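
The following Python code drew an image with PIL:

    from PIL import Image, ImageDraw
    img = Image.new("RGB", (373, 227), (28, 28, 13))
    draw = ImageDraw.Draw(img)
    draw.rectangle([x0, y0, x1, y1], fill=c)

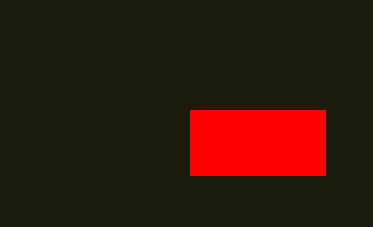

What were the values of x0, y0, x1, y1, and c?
x0 = 190, y0 = 110, x1 = 325, y1 = 175, c = 'red'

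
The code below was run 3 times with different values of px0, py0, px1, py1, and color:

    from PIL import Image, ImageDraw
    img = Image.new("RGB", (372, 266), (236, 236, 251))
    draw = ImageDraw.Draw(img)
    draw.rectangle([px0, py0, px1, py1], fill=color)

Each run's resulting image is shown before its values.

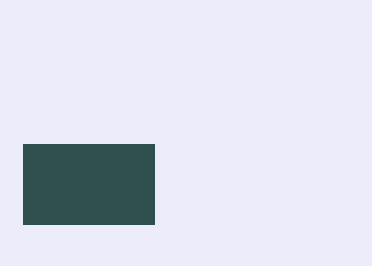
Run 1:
px0 = 23
py0 = 144
px1 = 154
py1 = 224
color = 'darkslategray'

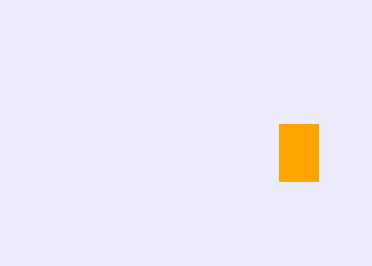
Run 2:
px0 = 279
py0 = 124
px1 = 318
py1 = 181
color = 'orange'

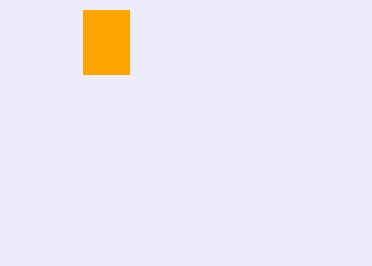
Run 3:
px0 = 83; py0 = 10; px1 = 129; py1 = 74; color = 'orange'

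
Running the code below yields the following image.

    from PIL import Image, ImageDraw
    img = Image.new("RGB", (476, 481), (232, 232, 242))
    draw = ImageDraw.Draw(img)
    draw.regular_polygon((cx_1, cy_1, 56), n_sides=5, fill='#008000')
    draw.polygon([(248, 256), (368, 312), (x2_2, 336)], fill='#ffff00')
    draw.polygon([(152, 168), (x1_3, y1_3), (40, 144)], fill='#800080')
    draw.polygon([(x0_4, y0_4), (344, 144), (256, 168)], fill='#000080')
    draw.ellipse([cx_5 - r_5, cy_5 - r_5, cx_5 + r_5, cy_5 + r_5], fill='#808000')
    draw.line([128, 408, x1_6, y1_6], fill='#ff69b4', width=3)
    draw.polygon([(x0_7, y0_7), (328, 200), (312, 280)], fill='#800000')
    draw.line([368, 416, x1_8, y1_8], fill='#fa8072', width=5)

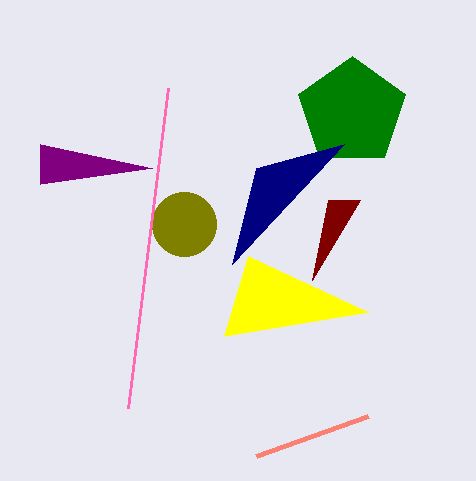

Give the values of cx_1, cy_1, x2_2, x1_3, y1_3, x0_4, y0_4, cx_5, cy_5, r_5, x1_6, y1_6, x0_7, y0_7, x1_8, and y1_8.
cx_1 = 352, cy_1 = 112, x2_2 = 224, x1_3 = 40, y1_3 = 184, x0_4 = 232, y0_4 = 264, cx_5 = 184, cy_5 = 224, r_5 = 32, x1_6 = 168, y1_6 = 88, x0_7 = 360, y0_7 = 200, x1_8 = 256, y1_8 = 456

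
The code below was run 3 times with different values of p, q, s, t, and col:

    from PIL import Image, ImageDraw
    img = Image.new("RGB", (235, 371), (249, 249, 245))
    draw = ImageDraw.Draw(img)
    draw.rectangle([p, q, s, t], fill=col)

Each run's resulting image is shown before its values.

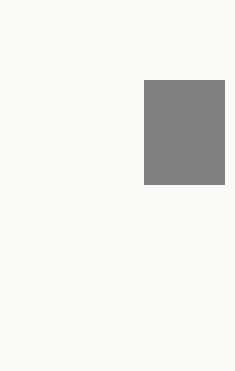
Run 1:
p = 144
q = 80
s = 224
t = 184
col = 'gray'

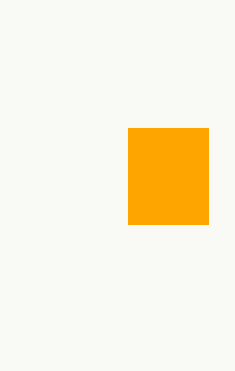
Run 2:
p = 128
q = 128
s = 208
t = 224
col = 'orange'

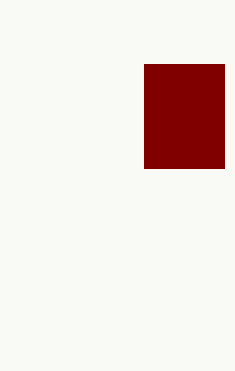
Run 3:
p = 144; q = 64; s = 224; t = 168; col = 'maroon'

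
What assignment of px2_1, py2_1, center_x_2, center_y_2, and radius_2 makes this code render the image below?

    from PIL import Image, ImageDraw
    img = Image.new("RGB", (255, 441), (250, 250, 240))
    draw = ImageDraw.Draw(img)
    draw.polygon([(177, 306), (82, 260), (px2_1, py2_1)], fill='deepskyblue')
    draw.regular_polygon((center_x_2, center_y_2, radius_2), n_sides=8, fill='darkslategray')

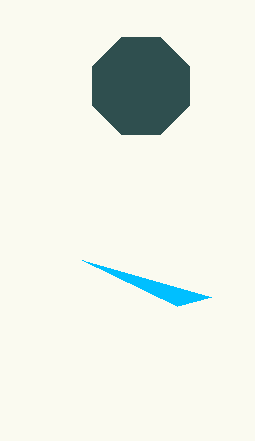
px2_1 = 211, py2_1 = 297, center_x_2 = 141, center_y_2 = 86, radius_2 = 52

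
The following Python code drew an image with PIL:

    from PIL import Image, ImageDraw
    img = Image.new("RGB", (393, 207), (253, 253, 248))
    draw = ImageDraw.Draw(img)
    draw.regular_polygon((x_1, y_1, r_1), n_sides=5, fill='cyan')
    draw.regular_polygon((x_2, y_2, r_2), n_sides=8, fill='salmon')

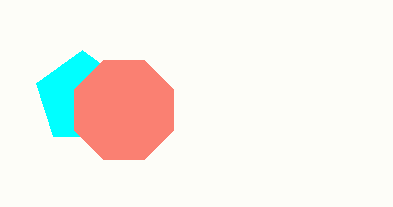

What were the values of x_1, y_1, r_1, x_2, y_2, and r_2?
x_1 = 82; y_1 = 98; r_1 = 48; x_2 = 124; y_2 = 110; r_2 = 54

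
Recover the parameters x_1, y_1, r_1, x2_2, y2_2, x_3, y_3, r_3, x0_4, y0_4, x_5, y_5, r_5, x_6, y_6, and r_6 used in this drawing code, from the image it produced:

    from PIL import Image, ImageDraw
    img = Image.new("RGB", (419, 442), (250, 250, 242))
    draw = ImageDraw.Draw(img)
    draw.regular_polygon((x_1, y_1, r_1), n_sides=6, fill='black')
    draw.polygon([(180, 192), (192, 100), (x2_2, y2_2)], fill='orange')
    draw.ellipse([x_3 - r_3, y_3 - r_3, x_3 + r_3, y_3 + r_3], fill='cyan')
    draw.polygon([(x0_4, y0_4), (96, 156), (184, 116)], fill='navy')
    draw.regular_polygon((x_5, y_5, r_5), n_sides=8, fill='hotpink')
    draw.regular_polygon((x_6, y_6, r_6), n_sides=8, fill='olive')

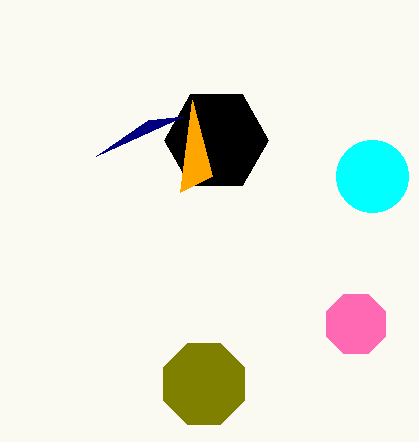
x_1 = 216, y_1 = 140, r_1 = 52, x2_2 = 212, y2_2 = 176, x_3 = 372, y_3 = 176, r_3 = 36, x0_4 = 148, y0_4 = 120, x_5 = 356, y_5 = 324, r_5 = 32, x_6 = 204, y_6 = 384, r_6 = 44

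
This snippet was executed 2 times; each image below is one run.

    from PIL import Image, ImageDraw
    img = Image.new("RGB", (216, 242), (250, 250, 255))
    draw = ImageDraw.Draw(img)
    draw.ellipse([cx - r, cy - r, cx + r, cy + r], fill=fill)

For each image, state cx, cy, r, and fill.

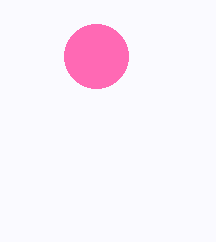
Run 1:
cx = 96, cy = 56, r = 32, fill = 'hotpink'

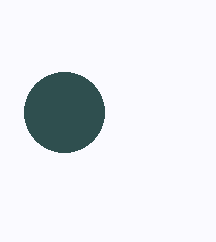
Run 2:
cx = 64
cy = 112
r = 40
fill = 'darkslategray'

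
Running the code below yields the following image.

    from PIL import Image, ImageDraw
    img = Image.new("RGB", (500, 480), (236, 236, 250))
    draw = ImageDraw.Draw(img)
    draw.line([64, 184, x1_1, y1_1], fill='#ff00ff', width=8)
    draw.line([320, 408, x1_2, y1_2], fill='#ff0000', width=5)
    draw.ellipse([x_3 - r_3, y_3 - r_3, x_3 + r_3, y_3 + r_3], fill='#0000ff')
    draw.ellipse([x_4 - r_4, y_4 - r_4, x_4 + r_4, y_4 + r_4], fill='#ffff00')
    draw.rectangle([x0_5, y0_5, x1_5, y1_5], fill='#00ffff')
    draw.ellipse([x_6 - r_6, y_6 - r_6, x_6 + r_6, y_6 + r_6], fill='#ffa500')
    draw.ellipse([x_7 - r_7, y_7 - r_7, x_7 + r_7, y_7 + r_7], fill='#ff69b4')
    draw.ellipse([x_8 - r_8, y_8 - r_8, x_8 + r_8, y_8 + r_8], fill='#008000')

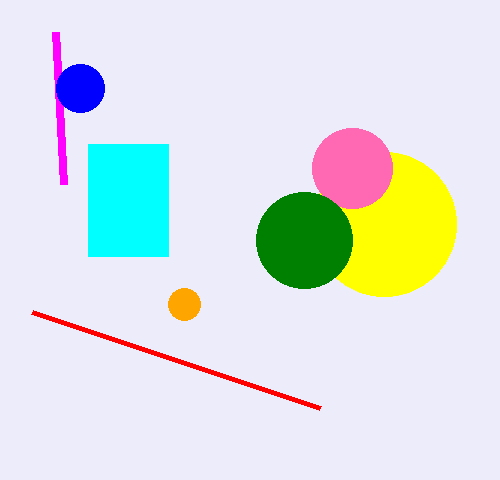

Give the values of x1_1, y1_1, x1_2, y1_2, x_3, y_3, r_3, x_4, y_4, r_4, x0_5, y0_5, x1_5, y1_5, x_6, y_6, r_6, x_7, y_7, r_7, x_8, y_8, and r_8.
x1_1 = 56; y1_1 = 32; x1_2 = 32; y1_2 = 312; x_3 = 80; y_3 = 88; r_3 = 24; x_4 = 384; y_4 = 224; r_4 = 72; x0_5 = 88; y0_5 = 144; x1_5 = 168; y1_5 = 256; x_6 = 184; y_6 = 304; r_6 = 16; x_7 = 352; y_7 = 168; r_7 = 40; x_8 = 304; y_8 = 240; r_8 = 48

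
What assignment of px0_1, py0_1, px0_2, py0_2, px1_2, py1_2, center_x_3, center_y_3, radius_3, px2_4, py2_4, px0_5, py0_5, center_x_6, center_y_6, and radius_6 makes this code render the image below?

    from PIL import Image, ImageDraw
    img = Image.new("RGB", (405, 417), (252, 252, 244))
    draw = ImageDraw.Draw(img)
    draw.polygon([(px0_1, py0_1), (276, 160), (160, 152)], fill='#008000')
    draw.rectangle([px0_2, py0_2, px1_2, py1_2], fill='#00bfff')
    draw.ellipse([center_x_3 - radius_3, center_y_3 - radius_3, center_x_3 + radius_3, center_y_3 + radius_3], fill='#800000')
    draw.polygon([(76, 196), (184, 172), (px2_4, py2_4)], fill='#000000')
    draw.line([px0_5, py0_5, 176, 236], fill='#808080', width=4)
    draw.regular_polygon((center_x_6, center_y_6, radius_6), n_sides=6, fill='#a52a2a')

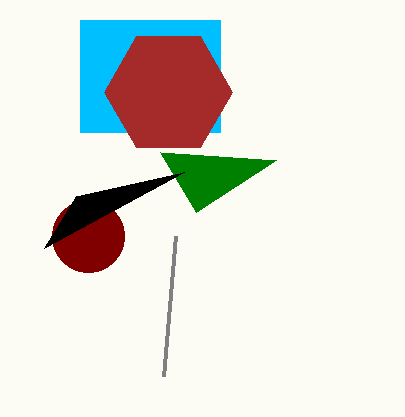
px0_1 = 196; py0_1 = 212; px0_2 = 80; py0_2 = 20; px1_2 = 220; py1_2 = 132; center_x_3 = 88; center_y_3 = 236; radius_3 = 36; px2_4 = 44; py2_4 = 248; px0_5 = 164; py0_5 = 376; center_x_6 = 168; center_y_6 = 92; radius_6 = 64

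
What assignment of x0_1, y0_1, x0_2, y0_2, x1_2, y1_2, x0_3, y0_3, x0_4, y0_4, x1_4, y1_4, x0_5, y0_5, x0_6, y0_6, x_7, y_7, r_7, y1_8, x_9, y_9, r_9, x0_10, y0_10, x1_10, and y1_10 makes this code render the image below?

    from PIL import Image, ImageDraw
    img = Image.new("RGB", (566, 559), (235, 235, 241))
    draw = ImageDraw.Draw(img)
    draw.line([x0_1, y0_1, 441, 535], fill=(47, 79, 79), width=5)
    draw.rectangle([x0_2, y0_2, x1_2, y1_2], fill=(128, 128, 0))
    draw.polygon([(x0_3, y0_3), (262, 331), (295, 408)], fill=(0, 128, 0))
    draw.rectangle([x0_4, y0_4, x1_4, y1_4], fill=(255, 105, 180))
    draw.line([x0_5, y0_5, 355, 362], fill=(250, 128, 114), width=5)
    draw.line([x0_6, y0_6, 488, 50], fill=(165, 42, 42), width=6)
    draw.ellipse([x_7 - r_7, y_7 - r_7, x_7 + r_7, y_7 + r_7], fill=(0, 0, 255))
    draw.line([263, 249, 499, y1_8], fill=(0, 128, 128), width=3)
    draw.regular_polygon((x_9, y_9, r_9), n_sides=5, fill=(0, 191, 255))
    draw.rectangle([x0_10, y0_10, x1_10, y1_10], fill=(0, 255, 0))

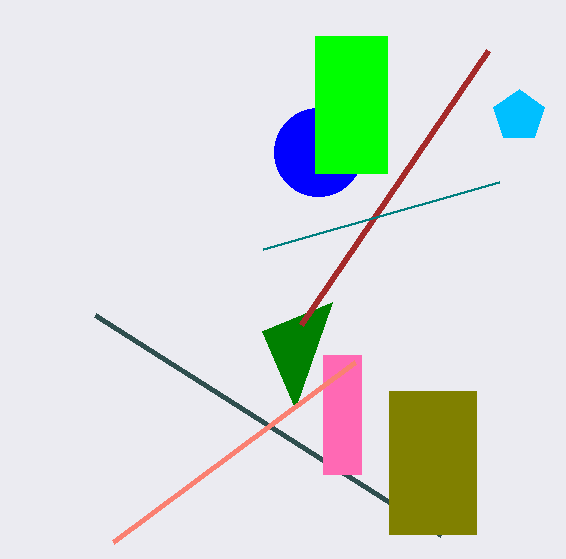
x0_1 = 95, y0_1 = 315, x0_2 = 389, y0_2 = 391, x1_2 = 476, y1_2 = 534, x0_3 = 332, y0_3 = 302, x0_4 = 323, y0_4 = 355, x1_4 = 361, y1_4 = 474, x0_5 = 113, y0_5 = 542, x0_6 = 301, y0_6 = 324, x_7 = 318, y_7 = 152, r_7 = 44, y1_8 = 182, x_9 = 519, y_9 = 116, r_9 = 27, x0_10 = 315, y0_10 = 36, x1_10 = 387, y1_10 = 173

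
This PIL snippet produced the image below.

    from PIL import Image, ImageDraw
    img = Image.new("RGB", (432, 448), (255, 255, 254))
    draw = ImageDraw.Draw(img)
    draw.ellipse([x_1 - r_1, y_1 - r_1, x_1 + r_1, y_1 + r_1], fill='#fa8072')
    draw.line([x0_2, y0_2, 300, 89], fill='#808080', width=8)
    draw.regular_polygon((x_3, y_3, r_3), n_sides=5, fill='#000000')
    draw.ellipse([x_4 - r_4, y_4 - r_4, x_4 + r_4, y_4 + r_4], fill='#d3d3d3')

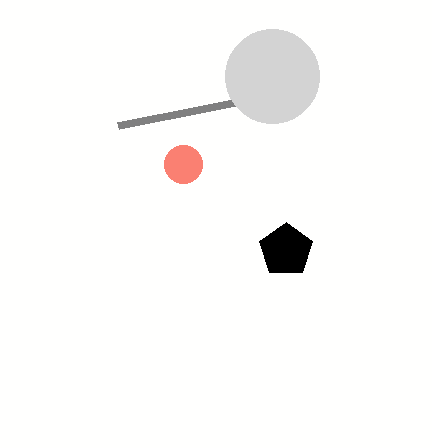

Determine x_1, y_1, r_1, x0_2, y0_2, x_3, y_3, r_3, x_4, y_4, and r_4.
x_1 = 183, y_1 = 164, r_1 = 19, x0_2 = 118, y0_2 = 125, x_3 = 286, y_3 = 250, r_3 = 28, x_4 = 272, y_4 = 76, r_4 = 47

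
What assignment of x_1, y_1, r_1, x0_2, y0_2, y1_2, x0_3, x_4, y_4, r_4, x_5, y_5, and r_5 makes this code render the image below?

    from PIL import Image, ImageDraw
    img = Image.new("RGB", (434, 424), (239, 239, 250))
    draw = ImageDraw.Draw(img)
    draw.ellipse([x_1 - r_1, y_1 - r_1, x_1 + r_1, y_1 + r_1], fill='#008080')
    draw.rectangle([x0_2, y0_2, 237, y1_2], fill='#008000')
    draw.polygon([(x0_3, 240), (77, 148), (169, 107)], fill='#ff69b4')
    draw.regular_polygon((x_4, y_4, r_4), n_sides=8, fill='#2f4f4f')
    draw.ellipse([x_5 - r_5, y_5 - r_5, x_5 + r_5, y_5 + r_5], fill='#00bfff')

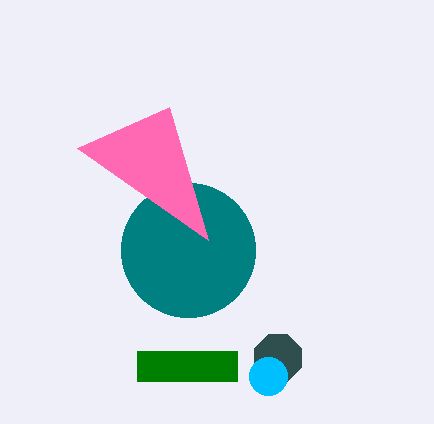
x_1 = 188; y_1 = 250; r_1 = 67; x0_2 = 137; y0_2 = 351; y1_2 = 381; x0_3 = 208; x_4 = 278; y_4 = 358; r_4 = 25; x_5 = 268; y_5 = 376; r_5 = 19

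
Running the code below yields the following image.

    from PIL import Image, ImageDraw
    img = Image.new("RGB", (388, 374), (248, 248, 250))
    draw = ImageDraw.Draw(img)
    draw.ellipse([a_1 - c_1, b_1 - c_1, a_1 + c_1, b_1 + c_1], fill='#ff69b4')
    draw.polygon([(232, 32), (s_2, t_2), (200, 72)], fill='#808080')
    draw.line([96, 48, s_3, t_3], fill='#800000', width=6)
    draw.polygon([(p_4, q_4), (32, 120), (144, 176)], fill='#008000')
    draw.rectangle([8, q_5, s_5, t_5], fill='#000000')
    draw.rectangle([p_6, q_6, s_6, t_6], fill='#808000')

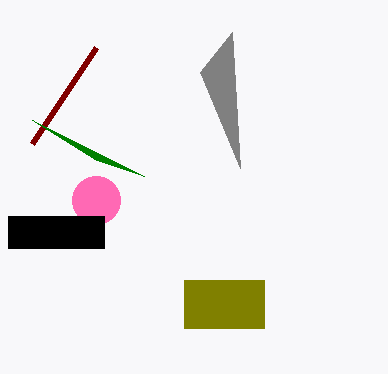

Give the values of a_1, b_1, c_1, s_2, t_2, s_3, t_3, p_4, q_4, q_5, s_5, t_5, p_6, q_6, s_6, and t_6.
a_1 = 96; b_1 = 200; c_1 = 24; s_2 = 240; t_2 = 168; s_3 = 32; t_3 = 144; p_4 = 96; q_4 = 160; q_5 = 216; s_5 = 104; t_5 = 248; p_6 = 184; q_6 = 280; s_6 = 264; t_6 = 328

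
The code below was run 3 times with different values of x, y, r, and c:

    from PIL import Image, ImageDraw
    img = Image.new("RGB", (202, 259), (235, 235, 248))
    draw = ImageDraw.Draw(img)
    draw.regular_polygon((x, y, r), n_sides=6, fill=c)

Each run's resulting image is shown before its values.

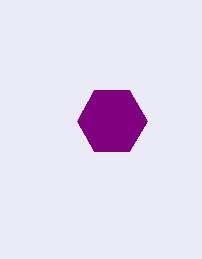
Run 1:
x = 112
y = 121
r = 35
c = 'purple'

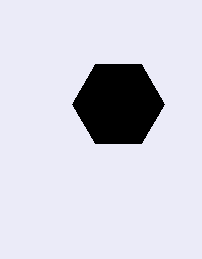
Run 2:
x = 118, y = 104, r = 46, c = 'black'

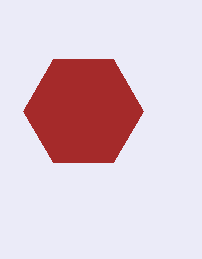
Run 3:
x = 83; y = 111; r = 60; c = 'brown'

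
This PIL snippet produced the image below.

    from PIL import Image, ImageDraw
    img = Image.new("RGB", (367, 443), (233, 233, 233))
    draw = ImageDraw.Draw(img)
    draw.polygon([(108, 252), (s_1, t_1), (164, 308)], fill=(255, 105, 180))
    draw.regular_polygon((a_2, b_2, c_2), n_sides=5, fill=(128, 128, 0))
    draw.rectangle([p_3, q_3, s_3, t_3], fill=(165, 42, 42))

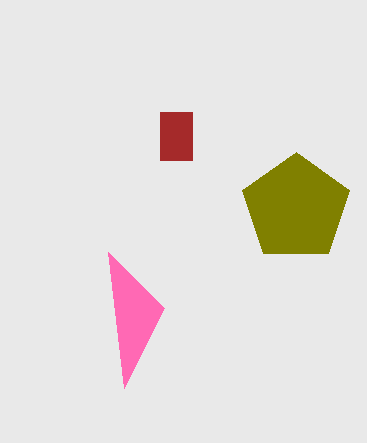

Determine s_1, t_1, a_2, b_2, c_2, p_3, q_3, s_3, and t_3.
s_1 = 124; t_1 = 388; a_2 = 296; b_2 = 208; c_2 = 56; p_3 = 160; q_3 = 112; s_3 = 192; t_3 = 160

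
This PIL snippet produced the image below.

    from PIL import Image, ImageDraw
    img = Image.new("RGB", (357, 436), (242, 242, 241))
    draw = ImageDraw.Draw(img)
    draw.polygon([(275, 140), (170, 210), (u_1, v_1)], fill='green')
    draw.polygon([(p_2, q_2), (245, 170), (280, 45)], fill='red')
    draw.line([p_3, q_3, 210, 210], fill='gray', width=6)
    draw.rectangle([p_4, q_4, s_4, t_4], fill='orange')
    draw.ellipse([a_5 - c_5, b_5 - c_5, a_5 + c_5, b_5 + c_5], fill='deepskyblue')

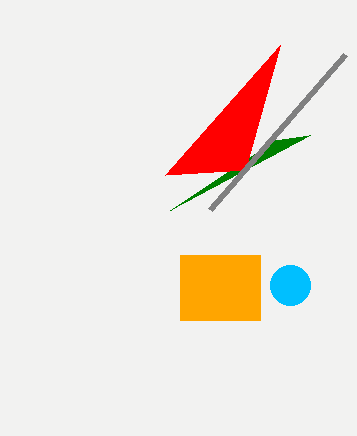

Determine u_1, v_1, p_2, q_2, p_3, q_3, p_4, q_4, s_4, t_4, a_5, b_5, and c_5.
u_1 = 310
v_1 = 135
p_2 = 165
q_2 = 175
p_3 = 345
q_3 = 55
p_4 = 180
q_4 = 255
s_4 = 260
t_4 = 320
a_5 = 290
b_5 = 285
c_5 = 20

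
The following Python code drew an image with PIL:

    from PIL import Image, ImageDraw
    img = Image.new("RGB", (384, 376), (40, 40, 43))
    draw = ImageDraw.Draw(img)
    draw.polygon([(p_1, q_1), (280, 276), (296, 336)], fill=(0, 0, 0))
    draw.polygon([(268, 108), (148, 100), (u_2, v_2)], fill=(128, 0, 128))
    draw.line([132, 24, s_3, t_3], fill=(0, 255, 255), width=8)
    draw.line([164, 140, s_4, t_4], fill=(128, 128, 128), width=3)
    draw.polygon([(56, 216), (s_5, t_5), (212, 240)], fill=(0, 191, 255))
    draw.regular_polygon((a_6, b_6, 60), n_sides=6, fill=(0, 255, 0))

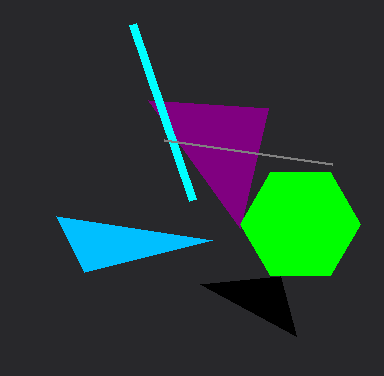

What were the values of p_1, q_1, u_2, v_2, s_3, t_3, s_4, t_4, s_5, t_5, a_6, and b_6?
p_1 = 200; q_1 = 284; u_2 = 240; v_2 = 228; s_3 = 192; t_3 = 200; s_4 = 332; t_4 = 164; s_5 = 84; t_5 = 272; a_6 = 300; b_6 = 224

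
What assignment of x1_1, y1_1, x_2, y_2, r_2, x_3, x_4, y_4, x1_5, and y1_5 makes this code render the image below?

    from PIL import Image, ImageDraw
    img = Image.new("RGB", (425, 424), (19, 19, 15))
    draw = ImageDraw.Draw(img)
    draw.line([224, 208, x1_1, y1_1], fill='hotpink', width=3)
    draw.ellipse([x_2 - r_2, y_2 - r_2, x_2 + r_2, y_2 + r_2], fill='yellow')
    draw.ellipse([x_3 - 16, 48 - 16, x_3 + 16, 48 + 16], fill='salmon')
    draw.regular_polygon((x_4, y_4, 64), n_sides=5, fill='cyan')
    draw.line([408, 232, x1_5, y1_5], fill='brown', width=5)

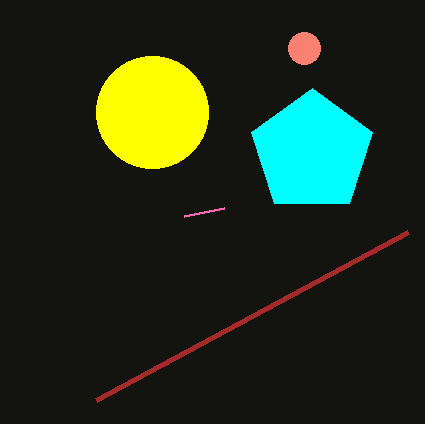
x1_1 = 184; y1_1 = 216; x_2 = 152; y_2 = 112; r_2 = 56; x_3 = 304; x_4 = 312; y_4 = 152; x1_5 = 96; y1_5 = 400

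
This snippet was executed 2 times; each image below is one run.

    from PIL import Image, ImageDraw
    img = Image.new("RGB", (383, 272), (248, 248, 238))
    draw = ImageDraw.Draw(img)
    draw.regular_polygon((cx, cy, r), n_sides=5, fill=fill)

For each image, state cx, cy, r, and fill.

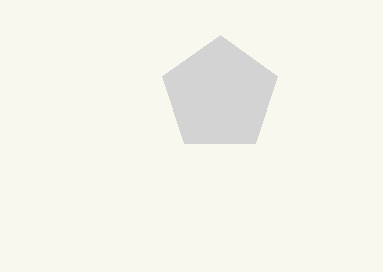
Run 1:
cx = 220, cy = 95, r = 60, fill = 'lightgray'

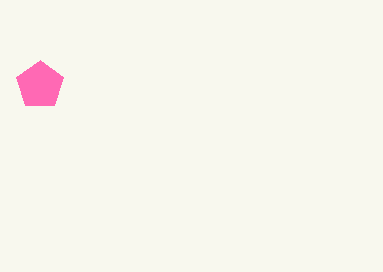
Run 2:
cx = 40
cy = 85
r = 25
fill = 'hotpink'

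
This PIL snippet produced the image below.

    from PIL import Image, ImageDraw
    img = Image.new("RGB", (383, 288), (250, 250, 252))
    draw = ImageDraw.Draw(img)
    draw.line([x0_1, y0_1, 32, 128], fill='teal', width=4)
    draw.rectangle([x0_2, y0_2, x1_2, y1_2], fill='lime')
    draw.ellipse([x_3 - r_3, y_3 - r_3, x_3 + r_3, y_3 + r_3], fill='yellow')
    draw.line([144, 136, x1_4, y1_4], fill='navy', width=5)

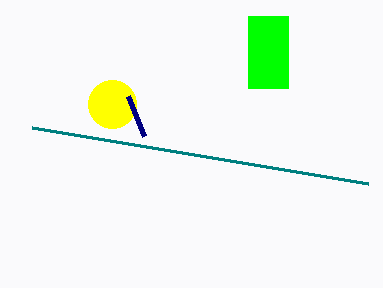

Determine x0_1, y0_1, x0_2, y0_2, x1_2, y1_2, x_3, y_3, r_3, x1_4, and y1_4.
x0_1 = 368; y0_1 = 184; x0_2 = 248; y0_2 = 16; x1_2 = 288; y1_2 = 88; x_3 = 112; y_3 = 104; r_3 = 24; x1_4 = 128; y1_4 = 96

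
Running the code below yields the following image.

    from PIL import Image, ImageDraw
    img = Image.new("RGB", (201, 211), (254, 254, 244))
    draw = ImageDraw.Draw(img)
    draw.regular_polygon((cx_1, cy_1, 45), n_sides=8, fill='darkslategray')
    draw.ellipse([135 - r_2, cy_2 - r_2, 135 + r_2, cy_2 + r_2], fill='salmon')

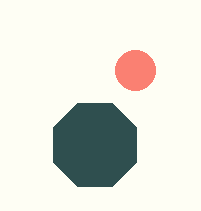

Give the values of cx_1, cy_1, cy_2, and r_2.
cx_1 = 95, cy_1 = 145, cy_2 = 70, r_2 = 20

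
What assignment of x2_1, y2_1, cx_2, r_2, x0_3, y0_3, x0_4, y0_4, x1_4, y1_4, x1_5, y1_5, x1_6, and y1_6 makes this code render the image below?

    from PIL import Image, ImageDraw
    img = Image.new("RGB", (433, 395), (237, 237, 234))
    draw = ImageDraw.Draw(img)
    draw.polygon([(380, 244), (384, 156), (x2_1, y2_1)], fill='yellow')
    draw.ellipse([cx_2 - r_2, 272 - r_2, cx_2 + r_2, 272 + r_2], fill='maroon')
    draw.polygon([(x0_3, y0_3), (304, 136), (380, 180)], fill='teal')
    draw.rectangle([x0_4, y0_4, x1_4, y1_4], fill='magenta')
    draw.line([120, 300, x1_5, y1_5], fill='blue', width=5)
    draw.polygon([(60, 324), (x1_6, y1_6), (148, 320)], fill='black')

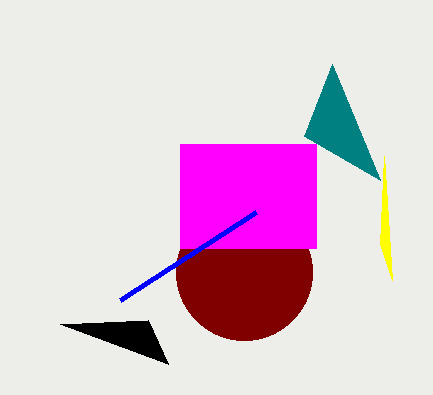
x2_1 = 392
y2_1 = 280
cx_2 = 244
r_2 = 68
x0_3 = 332
y0_3 = 64
x0_4 = 180
y0_4 = 144
x1_4 = 316
y1_4 = 248
x1_5 = 256
y1_5 = 212
x1_6 = 168
y1_6 = 364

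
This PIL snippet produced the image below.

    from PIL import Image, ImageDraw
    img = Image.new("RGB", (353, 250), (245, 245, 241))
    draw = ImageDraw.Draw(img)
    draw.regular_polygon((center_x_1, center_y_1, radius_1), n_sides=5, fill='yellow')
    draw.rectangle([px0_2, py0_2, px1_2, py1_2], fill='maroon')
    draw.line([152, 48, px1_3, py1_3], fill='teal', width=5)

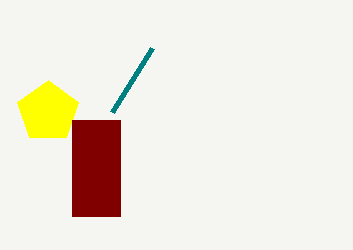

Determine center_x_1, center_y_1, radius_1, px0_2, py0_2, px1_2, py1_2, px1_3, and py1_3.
center_x_1 = 48, center_y_1 = 112, radius_1 = 32, px0_2 = 72, py0_2 = 120, px1_2 = 120, py1_2 = 216, px1_3 = 112, py1_3 = 112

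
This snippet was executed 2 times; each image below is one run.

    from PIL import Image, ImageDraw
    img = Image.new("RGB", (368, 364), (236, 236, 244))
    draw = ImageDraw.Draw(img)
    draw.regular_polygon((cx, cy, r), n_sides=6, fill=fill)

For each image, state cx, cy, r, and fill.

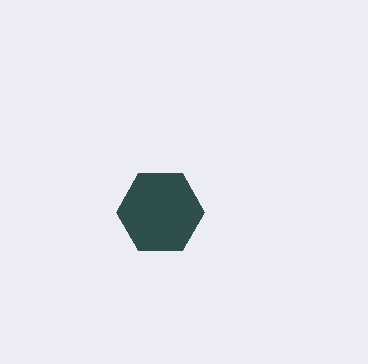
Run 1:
cx = 160, cy = 212, r = 44, fill = 'darkslategray'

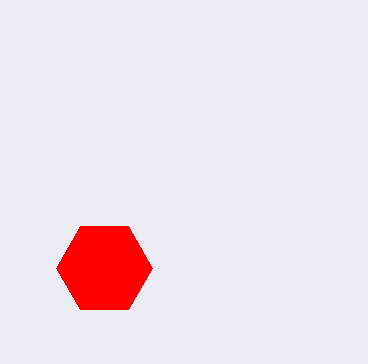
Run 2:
cx = 104, cy = 268, r = 48, fill = 'red'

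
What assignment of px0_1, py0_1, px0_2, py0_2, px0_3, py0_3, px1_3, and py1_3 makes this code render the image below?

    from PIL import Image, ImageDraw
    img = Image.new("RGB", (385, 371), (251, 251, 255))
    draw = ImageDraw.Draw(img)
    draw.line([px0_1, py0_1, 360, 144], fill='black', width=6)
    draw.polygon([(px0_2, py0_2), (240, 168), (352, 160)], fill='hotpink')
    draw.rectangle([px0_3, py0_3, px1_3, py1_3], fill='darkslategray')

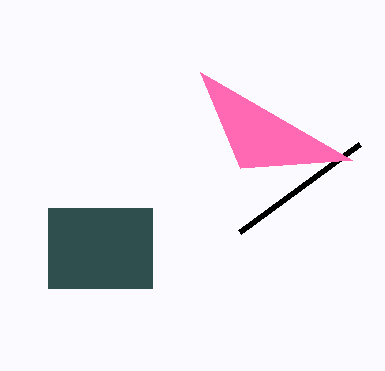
px0_1 = 240, py0_1 = 232, px0_2 = 200, py0_2 = 72, px0_3 = 48, py0_3 = 208, px1_3 = 152, py1_3 = 288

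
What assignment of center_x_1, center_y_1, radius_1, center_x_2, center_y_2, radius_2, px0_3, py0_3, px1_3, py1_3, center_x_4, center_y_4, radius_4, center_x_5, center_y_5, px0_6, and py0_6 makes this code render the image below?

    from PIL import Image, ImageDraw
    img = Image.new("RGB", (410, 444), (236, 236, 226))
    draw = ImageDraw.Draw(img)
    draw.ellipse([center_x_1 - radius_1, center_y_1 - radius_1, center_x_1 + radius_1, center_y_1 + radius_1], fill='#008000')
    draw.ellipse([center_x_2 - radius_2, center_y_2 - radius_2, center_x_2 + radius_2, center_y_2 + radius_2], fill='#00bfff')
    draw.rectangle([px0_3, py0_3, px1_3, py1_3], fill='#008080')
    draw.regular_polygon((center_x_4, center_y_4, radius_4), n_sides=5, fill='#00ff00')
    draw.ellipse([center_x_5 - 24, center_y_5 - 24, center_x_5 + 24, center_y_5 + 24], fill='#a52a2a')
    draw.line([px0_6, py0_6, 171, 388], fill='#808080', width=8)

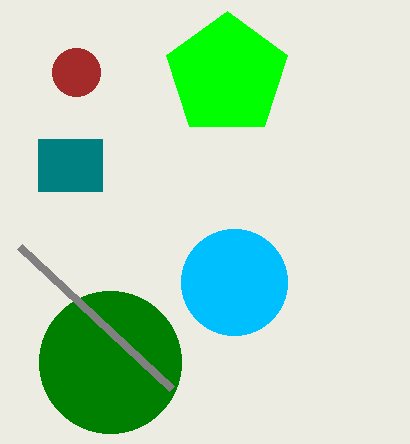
center_x_1 = 110; center_y_1 = 362; radius_1 = 71; center_x_2 = 234; center_y_2 = 282; radius_2 = 53; px0_3 = 38; py0_3 = 139; px1_3 = 102; py1_3 = 191; center_x_4 = 227; center_y_4 = 75; radius_4 = 64; center_x_5 = 76; center_y_5 = 72; px0_6 = 19; py0_6 = 246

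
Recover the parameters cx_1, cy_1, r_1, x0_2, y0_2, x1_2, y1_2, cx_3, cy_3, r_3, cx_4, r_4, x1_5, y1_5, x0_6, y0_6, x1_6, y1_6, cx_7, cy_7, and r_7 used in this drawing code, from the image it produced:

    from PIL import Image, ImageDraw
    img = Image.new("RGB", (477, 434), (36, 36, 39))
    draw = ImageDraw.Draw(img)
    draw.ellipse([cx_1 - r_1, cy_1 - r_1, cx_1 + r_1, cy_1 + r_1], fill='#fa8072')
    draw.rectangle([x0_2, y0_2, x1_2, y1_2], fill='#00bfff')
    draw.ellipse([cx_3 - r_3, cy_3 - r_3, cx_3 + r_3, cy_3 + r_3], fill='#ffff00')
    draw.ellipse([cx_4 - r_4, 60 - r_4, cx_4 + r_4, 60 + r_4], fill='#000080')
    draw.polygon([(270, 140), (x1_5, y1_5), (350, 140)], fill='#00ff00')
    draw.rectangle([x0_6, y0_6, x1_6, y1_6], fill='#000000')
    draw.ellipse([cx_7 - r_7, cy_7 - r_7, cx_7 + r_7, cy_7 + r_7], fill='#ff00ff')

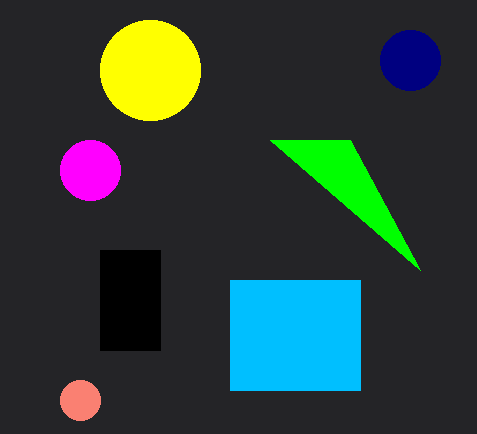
cx_1 = 80; cy_1 = 400; r_1 = 20; x0_2 = 230; y0_2 = 280; x1_2 = 360; y1_2 = 390; cx_3 = 150; cy_3 = 70; r_3 = 50; cx_4 = 410; r_4 = 30; x1_5 = 420; y1_5 = 270; x0_6 = 100; y0_6 = 250; x1_6 = 160; y1_6 = 350; cx_7 = 90; cy_7 = 170; r_7 = 30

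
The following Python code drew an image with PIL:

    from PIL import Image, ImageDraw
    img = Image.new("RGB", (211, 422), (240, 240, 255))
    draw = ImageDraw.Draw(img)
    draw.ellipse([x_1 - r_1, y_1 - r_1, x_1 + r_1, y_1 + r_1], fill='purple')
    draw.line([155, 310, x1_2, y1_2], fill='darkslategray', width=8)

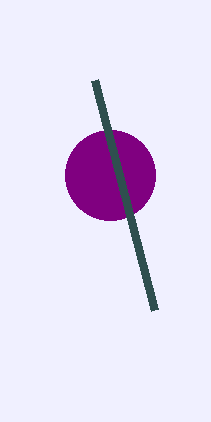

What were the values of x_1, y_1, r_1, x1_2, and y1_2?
x_1 = 110, y_1 = 175, r_1 = 45, x1_2 = 95, y1_2 = 80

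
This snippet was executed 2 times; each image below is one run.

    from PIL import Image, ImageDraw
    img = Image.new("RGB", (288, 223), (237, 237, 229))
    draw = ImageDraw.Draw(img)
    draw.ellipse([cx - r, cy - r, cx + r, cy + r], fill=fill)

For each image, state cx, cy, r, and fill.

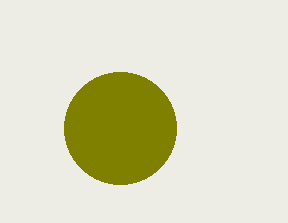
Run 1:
cx = 120; cy = 128; r = 56; fill = 'olive'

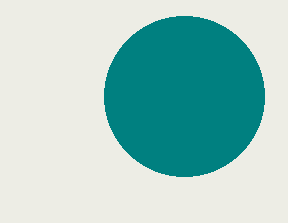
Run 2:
cx = 184; cy = 96; r = 80; fill = 'teal'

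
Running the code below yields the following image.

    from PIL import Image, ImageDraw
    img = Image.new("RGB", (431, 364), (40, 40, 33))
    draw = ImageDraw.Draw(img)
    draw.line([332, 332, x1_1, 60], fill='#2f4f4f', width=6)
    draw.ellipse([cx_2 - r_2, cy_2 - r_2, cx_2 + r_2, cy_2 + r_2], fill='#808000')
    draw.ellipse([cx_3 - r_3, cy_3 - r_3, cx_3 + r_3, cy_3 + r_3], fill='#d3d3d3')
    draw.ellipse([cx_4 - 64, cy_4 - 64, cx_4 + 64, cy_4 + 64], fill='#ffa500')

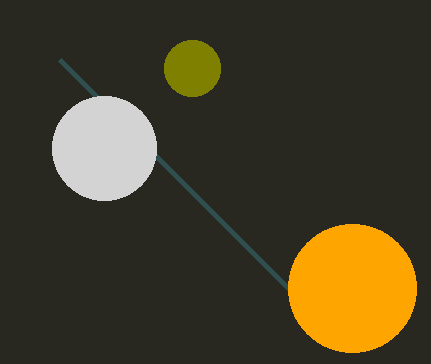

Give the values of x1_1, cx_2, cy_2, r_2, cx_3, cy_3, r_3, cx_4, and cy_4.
x1_1 = 60, cx_2 = 192, cy_2 = 68, r_2 = 28, cx_3 = 104, cy_3 = 148, r_3 = 52, cx_4 = 352, cy_4 = 288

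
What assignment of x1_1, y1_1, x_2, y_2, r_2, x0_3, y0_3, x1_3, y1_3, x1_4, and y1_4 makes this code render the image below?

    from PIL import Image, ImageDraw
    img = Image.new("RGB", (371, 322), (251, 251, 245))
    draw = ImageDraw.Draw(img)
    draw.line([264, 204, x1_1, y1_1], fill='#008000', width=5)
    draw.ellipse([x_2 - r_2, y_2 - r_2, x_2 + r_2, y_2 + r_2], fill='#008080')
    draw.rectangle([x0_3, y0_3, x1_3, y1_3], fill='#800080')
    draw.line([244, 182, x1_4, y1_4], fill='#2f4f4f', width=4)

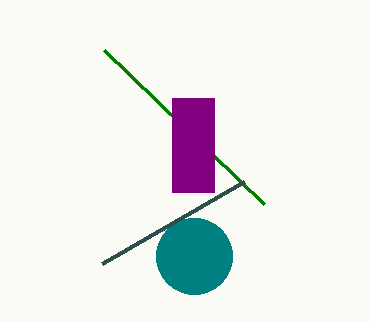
x1_1 = 104
y1_1 = 50
x_2 = 194
y_2 = 256
r_2 = 38
x0_3 = 172
y0_3 = 98
x1_3 = 214
y1_3 = 192
x1_4 = 102
y1_4 = 264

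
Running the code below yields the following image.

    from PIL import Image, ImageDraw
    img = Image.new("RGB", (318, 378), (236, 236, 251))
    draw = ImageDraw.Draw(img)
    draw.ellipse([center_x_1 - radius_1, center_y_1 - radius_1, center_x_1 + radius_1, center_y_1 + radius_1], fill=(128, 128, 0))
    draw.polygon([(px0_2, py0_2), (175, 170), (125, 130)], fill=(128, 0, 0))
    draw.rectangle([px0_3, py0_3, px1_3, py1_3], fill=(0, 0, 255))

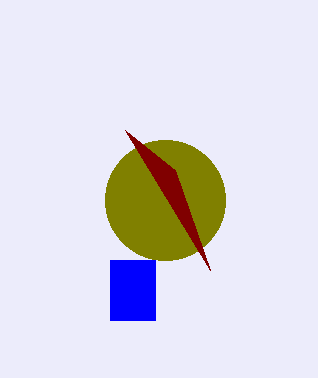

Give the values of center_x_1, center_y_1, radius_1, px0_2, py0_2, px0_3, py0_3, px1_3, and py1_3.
center_x_1 = 165
center_y_1 = 200
radius_1 = 60
px0_2 = 210
py0_2 = 270
px0_3 = 110
py0_3 = 260
px1_3 = 155
py1_3 = 320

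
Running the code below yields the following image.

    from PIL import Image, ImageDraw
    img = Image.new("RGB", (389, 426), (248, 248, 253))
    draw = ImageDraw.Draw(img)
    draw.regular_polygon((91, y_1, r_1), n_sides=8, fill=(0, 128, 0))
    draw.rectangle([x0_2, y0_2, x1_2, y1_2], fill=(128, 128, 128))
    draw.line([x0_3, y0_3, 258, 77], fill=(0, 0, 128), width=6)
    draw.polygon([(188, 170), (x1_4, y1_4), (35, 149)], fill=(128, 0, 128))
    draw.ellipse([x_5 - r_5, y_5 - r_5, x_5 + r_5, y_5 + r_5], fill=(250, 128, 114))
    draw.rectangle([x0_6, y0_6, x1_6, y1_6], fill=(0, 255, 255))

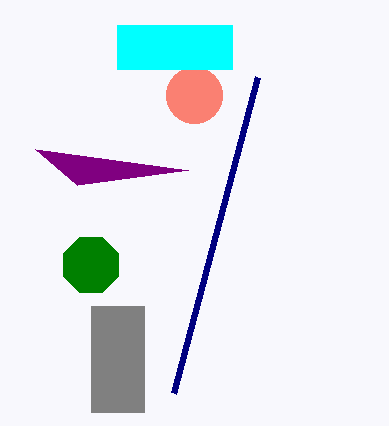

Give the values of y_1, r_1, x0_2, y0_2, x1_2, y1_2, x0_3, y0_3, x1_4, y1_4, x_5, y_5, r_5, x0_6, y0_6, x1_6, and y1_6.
y_1 = 265; r_1 = 30; x0_2 = 91; y0_2 = 306; x1_2 = 144; y1_2 = 412; x0_3 = 174; y0_3 = 393; x1_4 = 77; y1_4 = 185; x_5 = 194; y_5 = 95; r_5 = 28; x0_6 = 117; y0_6 = 25; x1_6 = 232; y1_6 = 69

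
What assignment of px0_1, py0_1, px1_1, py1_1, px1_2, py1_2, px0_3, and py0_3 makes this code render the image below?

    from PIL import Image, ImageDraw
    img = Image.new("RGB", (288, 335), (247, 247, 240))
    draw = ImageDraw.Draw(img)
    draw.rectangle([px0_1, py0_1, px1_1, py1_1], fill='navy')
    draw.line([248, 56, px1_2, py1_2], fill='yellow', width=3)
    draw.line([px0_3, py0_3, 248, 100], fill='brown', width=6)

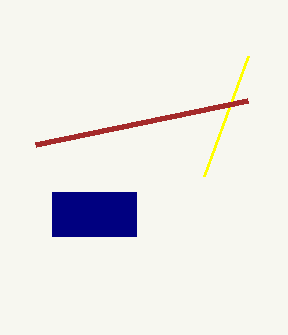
px0_1 = 52; py0_1 = 192; px1_1 = 136; py1_1 = 236; px1_2 = 204; py1_2 = 176; px0_3 = 36; py0_3 = 144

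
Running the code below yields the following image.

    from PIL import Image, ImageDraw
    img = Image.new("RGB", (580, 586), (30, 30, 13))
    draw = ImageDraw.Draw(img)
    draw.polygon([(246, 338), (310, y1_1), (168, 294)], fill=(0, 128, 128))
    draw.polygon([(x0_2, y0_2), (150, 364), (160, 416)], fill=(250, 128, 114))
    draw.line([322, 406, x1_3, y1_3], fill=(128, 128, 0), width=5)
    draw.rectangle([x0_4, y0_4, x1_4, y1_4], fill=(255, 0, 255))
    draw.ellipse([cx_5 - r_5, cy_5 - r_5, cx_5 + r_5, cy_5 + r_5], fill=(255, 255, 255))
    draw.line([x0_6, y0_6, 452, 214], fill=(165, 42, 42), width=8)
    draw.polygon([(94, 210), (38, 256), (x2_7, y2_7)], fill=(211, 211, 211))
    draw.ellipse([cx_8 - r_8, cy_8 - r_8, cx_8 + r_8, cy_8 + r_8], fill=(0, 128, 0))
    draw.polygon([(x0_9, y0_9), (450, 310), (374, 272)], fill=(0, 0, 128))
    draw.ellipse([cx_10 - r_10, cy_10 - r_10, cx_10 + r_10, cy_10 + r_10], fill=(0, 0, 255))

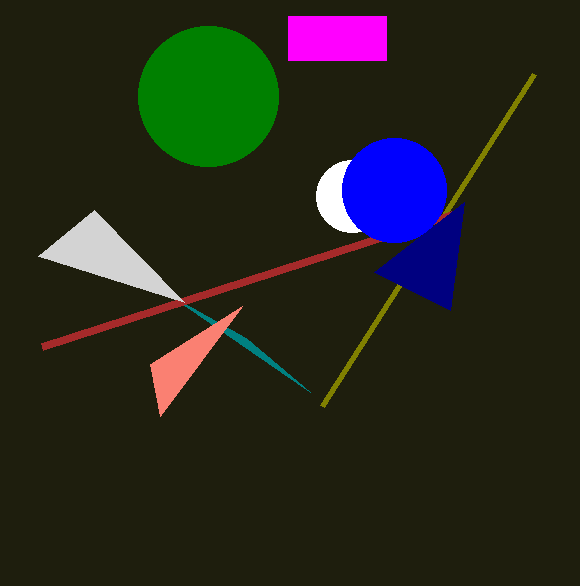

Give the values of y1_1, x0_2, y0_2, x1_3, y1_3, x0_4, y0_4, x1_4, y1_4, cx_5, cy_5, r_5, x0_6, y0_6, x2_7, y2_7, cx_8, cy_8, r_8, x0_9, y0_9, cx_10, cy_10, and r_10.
y1_1 = 392; x0_2 = 242; y0_2 = 306; x1_3 = 534; y1_3 = 74; x0_4 = 288; y0_4 = 16; x1_4 = 386; y1_4 = 60; cx_5 = 352; cy_5 = 196; r_5 = 36; x0_6 = 42; y0_6 = 346; x2_7 = 184; y2_7 = 302; cx_8 = 208; cy_8 = 96; r_8 = 70; x0_9 = 464; y0_9 = 202; cx_10 = 394; cy_10 = 190; r_10 = 52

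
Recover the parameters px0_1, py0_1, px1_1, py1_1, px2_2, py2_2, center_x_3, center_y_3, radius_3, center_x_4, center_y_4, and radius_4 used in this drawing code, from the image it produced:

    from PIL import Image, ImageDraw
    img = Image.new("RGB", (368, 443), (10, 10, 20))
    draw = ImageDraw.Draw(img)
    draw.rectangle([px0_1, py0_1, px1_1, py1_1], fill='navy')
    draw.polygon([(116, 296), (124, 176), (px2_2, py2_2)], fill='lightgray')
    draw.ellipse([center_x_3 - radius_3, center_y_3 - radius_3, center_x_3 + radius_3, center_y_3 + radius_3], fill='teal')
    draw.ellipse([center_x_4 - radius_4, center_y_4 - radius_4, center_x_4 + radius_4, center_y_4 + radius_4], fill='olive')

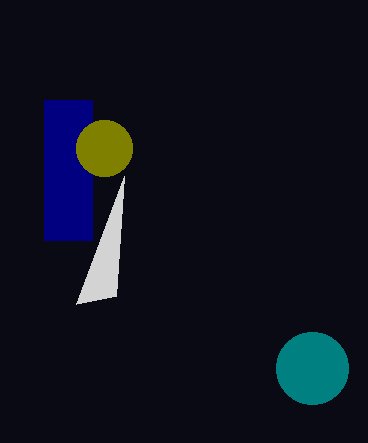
px0_1 = 44, py0_1 = 100, px1_1 = 92, py1_1 = 240, px2_2 = 76, py2_2 = 304, center_x_3 = 312, center_y_3 = 368, radius_3 = 36, center_x_4 = 104, center_y_4 = 148, radius_4 = 28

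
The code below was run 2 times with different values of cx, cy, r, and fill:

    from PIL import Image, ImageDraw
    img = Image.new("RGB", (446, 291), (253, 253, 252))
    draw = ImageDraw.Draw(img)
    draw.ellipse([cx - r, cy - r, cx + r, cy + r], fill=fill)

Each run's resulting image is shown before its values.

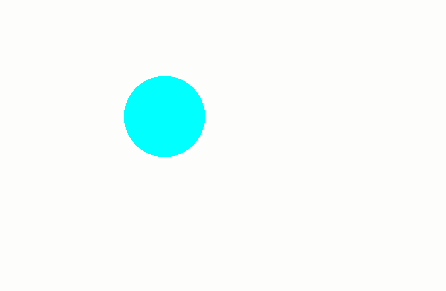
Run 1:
cx = 164, cy = 116, r = 40, fill = 'cyan'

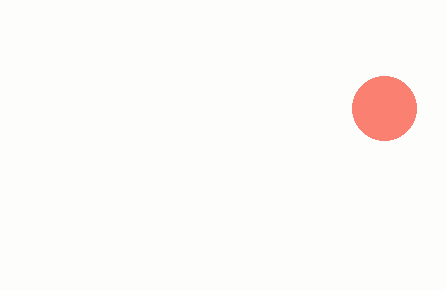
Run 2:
cx = 384, cy = 108, r = 32, fill = 'salmon'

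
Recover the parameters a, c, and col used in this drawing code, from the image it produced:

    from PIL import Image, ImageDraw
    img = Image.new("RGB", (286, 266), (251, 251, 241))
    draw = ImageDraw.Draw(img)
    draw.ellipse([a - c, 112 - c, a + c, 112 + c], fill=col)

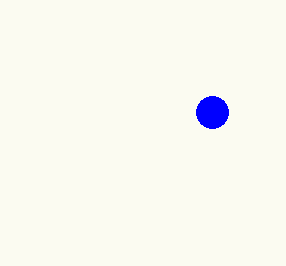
a = 212, c = 16, col = 'blue'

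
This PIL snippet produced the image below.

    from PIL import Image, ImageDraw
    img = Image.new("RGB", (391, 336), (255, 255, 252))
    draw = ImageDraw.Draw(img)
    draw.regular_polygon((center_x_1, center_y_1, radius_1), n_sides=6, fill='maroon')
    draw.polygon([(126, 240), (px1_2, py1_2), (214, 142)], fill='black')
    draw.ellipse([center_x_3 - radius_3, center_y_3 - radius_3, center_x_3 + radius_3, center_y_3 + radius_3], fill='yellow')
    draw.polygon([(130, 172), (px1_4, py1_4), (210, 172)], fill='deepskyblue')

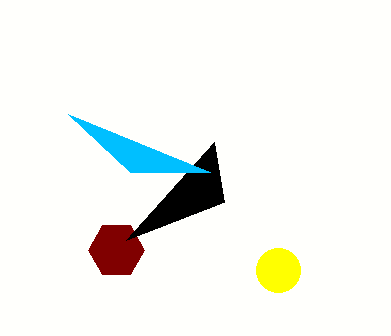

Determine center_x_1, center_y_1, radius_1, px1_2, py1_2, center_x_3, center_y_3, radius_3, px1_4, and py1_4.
center_x_1 = 116
center_y_1 = 250
radius_1 = 28
px1_2 = 224
py1_2 = 202
center_x_3 = 278
center_y_3 = 270
radius_3 = 22
px1_4 = 68
py1_4 = 114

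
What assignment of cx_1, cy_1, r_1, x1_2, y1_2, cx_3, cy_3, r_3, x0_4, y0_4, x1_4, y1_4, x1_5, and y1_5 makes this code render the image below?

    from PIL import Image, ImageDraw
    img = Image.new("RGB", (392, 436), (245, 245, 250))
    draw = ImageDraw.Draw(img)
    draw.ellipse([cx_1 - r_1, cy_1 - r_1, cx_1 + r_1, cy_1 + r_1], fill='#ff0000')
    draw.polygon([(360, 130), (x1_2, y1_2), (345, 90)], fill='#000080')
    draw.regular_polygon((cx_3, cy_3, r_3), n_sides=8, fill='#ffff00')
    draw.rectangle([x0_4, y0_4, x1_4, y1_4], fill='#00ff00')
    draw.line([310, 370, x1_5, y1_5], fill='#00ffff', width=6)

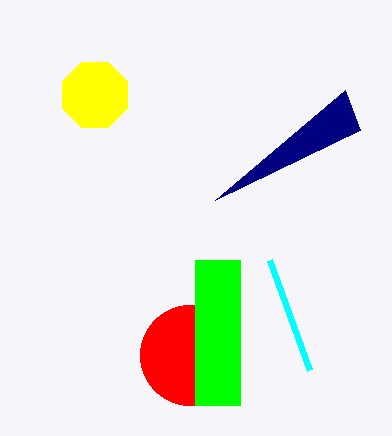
cx_1 = 190; cy_1 = 355; r_1 = 50; x1_2 = 215; y1_2 = 200; cx_3 = 95; cy_3 = 95; r_3 = 35; x0_4 = 195; y0_4 = 260; x1_4 = 240; y1_4 = 405; x1_5 = 270; y1_5 = 260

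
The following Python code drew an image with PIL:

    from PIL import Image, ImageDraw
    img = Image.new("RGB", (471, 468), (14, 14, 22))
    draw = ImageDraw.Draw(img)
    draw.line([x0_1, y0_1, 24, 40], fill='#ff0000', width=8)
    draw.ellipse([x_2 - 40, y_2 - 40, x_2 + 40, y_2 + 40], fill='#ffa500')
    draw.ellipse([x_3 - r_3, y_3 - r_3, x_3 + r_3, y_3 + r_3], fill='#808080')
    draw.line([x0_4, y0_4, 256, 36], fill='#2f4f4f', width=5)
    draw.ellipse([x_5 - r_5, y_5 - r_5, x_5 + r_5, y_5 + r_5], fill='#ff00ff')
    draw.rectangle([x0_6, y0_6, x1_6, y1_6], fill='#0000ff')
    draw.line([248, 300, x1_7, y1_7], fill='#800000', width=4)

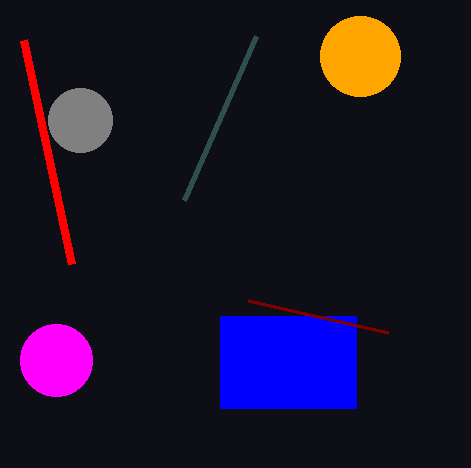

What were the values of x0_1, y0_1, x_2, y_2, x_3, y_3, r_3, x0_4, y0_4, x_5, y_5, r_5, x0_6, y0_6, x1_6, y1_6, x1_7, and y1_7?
x0_1 = 72
y0_1 = 264
x_2 = 360
y_2 = 56
x_3 = 80
y_3 = 120
r_3 = 32
x0_4 = 184
y0_4 = 200
x_5 = 56
y_5 = 360
r_5 = 36
x0_6 = 220
y0_6 = 316
x1_6 = 356
y1_6 = 408
x1_7 = 388
y1_7 = 332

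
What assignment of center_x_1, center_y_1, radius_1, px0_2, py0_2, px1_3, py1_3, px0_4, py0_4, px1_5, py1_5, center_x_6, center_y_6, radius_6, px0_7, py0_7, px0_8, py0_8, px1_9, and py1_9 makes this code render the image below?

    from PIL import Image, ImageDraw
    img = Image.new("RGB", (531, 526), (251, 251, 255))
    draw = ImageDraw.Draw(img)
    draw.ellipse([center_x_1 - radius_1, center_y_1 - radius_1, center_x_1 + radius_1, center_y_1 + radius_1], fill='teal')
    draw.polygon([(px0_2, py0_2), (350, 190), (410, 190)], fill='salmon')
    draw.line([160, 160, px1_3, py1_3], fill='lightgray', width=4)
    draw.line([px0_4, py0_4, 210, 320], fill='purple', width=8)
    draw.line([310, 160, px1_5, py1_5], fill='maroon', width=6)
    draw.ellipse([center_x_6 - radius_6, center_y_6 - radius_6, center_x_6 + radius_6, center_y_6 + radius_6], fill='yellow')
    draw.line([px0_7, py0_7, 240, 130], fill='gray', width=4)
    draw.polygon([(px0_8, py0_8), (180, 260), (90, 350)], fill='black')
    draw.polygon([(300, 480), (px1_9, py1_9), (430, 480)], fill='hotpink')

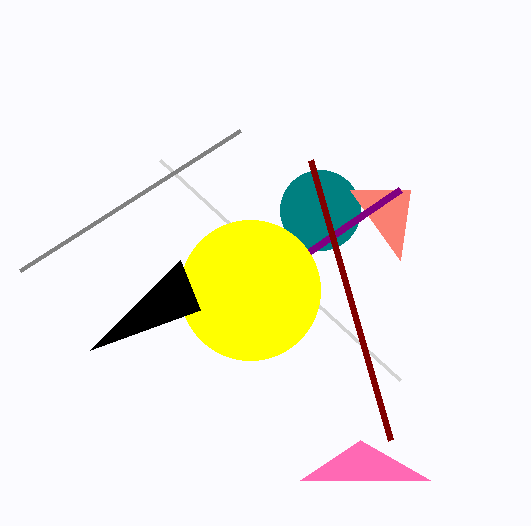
center_x_1 = 320
center_y_1 = 210
radius_1 = 40
px0_2 = 400
py0_2 = 260
px1_3 = 400
py1_3 = 380
px0_4 = 400
py0_4 = 190
px1_5 = 390
py1_5 = 440
center_x_6 = 250
center_y_6 = 290
radius_6 = 70
px0_7 = 20
py0_7 = 270
px0_8 = 200
py0_8 = 310
px1_9 = 360
py1_9 = 440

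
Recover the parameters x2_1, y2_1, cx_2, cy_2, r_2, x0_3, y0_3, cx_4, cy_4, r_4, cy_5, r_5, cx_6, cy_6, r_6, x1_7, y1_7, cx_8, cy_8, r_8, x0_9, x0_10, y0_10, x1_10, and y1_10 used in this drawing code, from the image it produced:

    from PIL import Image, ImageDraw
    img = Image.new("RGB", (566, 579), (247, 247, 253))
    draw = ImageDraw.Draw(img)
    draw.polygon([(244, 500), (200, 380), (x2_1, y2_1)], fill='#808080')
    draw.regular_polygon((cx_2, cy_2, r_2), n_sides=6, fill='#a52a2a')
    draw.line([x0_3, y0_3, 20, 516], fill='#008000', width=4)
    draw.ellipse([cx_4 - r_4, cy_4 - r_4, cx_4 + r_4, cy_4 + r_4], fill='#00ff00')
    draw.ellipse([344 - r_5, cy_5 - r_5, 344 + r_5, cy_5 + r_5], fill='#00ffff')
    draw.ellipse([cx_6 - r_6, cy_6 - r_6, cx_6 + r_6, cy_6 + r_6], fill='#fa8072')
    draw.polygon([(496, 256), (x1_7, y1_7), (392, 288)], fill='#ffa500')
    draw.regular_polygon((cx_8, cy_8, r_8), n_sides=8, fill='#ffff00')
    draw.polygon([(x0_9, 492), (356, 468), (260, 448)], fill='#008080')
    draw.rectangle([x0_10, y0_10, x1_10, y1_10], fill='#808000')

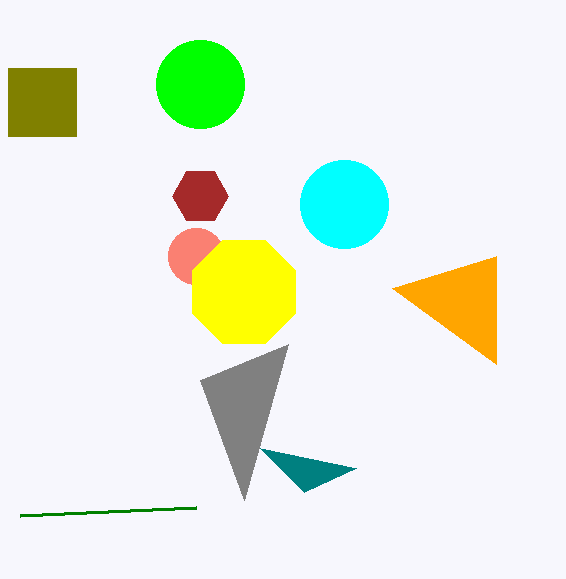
x2_1 = 288; y2_1 = 344; cx_2 = 200; cy_2 = 196; r_2 = 28; x0_3 = 196; y0_3 = 508; cx_4 = 200; cy_4 = 84; r_4 = 44; cy_5 = 204; r_5 = 44; cx_6 = 196; cy_6 = 256; r_6 = 28; x1_7 = 496; y1_7 = 364; cx_8 = 244; cy_8 = 292; r_8 = 56; x0_9 = 304; x0_10 = 8; y0_10 = 68; x1_10 = 76; y1_10 = 136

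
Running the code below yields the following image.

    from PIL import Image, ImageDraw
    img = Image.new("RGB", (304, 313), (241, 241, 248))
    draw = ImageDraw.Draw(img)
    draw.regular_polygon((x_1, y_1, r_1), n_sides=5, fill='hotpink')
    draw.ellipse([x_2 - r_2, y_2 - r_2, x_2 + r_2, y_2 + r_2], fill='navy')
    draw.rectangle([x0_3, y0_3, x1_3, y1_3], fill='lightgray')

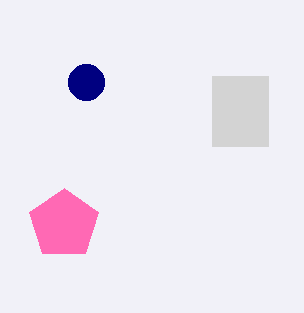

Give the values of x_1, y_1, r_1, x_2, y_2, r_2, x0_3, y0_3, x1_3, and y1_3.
x_1 = 64, y_1 = 224, r_1 = 36, x_2 = 86, y_2 = 82, r_2 = 18, x0_3 = 212, y0_3 = 76, x1_3 = 268, y1_3 = 146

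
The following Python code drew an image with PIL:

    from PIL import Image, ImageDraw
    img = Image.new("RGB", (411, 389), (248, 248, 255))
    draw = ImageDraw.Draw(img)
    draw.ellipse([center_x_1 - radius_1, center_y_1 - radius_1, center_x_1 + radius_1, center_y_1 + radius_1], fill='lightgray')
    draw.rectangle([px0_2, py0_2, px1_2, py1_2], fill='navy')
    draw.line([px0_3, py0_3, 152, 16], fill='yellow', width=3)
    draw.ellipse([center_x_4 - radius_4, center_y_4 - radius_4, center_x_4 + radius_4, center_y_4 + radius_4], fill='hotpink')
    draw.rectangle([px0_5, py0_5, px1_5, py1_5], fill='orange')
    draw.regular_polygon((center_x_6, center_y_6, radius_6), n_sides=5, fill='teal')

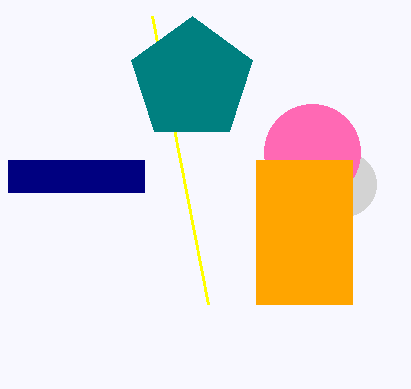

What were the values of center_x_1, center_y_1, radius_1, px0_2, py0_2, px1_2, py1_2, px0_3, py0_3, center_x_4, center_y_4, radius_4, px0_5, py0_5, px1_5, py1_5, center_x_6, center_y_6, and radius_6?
center_x_1 = 344
center_y_1 = 184
radius_1 = 32
px0_2 = 8
py0_2 = 160
px1_2 = 144
py1_2 = 192
px0_3 = 208
py0_3 = 304
center_x_4 = 312
center_y_4 = 152
radius_4 = 48
px0_5 = 256
py0_5 = 160
px1_5 = 352
py1_5 = 304
center_x_6 = 192
center_y_6 = 80
radius_6 = 64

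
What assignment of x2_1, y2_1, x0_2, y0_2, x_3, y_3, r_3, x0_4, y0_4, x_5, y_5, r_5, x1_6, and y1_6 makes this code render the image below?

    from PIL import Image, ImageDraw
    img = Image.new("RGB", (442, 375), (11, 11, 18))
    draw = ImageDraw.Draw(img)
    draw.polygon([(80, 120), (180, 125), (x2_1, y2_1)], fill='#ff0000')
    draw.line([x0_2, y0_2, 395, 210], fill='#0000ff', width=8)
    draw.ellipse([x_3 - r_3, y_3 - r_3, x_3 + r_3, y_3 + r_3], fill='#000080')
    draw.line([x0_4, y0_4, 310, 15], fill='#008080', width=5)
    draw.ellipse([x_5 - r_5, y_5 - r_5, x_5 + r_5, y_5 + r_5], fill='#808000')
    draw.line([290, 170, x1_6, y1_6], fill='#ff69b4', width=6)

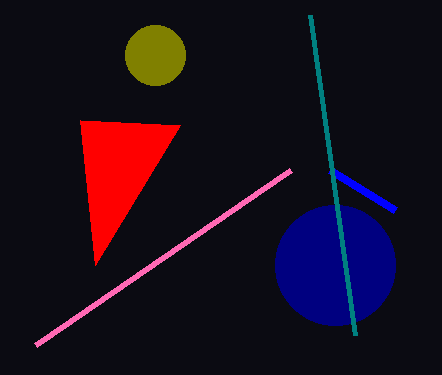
x2_1 = 95
y2_1 = 265
x0_2 = 330
y0_2 = 170
x_3 = 335
y_3 = 265
r_3 = 60
x0_4 = 355
y0_4 = 335
x_5 = 155
y_5 = 55
r_5 = 30
x1_6 = 35
y1_6 = 345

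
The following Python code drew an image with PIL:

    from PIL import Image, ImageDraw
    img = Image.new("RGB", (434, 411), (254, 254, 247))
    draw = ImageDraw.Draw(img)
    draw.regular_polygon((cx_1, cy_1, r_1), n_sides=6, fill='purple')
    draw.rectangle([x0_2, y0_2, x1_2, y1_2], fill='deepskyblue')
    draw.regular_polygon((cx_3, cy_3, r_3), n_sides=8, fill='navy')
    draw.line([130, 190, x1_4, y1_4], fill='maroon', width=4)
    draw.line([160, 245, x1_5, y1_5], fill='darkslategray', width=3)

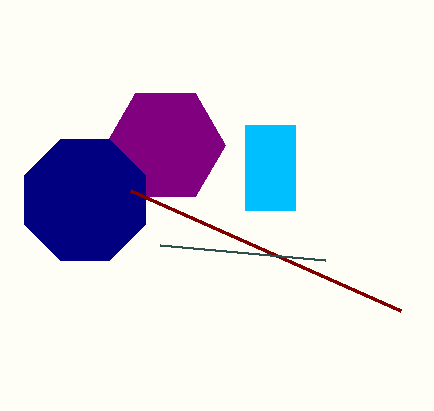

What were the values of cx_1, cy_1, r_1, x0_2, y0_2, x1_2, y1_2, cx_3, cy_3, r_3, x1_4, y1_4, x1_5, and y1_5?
cx_1 = 165
cy_1 = 145
r_1 = 60
x0_2 = 245
y0_2 = 125
x1_2 = 295
y1_2 = 210
cx_3 = 85
cy_3 = 200
r_3 = 65
x1_4 = 400
y1_4 = 310
x1_5 = 325
y1_5 = 260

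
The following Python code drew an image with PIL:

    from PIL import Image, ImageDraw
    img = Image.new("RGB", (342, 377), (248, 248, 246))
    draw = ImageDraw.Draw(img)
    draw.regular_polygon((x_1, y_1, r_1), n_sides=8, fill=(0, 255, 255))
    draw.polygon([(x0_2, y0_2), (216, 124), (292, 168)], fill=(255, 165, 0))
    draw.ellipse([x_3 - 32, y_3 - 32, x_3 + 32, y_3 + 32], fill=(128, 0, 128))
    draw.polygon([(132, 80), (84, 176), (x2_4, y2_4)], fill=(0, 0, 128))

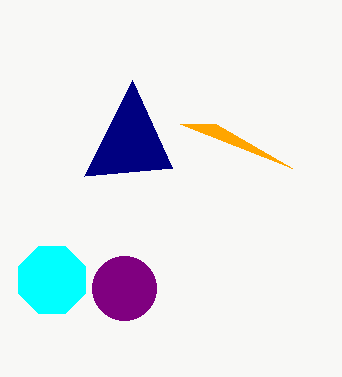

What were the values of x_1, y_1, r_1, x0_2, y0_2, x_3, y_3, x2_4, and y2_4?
x_1 = 52; y_1 = 280; r_1 = 36; x0_2 = 180; y0_2 = 124; x_3 = 124; y_3 = 288; x2_4 = 172; y2_4 = 168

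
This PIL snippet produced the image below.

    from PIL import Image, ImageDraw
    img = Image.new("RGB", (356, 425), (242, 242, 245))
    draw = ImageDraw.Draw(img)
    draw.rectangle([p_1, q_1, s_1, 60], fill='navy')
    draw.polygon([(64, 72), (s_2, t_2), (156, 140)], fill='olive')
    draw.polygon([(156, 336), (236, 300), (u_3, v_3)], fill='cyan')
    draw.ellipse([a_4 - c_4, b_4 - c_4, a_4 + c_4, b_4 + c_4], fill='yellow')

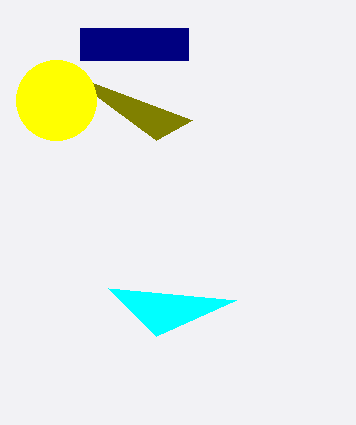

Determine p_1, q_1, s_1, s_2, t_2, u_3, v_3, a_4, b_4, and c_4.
p_1 = 80, q_1 = 28, s_1 = 188, s_2 = 192, t_2 = 120, u_3 = 108, v_3 = 288, a_4 = 56, b_4 = 100, c_4 = 40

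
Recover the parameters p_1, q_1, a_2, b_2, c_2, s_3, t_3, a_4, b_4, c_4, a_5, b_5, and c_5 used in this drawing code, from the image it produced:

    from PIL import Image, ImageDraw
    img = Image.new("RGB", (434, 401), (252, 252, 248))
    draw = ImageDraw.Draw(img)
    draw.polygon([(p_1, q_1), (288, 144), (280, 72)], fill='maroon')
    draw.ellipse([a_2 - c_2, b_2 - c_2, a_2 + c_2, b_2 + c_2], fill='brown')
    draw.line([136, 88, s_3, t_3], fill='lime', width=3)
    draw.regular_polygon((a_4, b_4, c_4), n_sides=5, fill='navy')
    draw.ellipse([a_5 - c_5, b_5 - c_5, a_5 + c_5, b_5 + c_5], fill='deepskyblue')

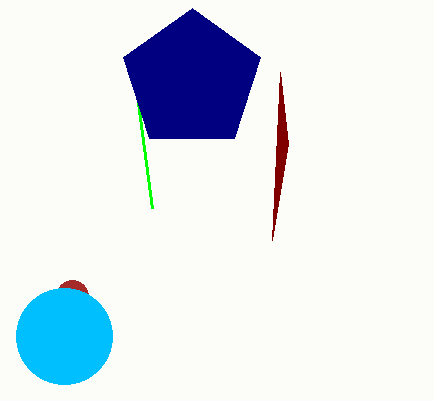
p_1 = 272; q_1 = 240; a_2 = 72; b_2 = 296; c_2 = 16; s_3 = 152; t_3 = 208; a_4 = 192; b_4 = 80; c_4 = 72; a_5 = 64; b_5 = 336; c_5 = 48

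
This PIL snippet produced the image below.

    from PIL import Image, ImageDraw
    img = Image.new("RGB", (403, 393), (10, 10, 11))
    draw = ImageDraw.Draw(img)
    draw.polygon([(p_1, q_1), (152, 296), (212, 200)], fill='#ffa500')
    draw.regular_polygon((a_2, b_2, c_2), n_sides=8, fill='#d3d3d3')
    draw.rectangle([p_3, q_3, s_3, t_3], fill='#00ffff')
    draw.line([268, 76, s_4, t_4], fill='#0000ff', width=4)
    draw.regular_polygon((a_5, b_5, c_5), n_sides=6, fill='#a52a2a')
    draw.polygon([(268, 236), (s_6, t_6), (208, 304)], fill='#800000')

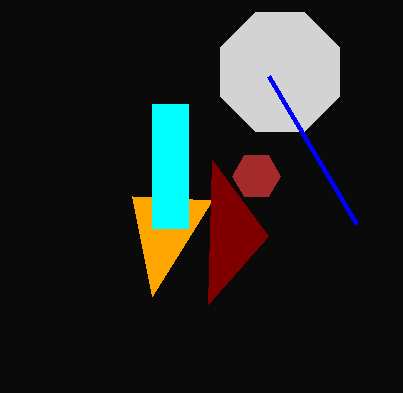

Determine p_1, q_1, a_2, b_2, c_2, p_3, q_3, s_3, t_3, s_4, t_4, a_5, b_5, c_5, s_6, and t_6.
p_1 = 132, q_1 = 196, a_2 = 280, b_2 = 72, c_2 = 64, p_3 = 152, q_3 = 104, s_3 = 188, t_3 = 228, s_4 = 356, t_4 = 224, a_5 = 256, b_5 = 176, c_5 = 24, s_6 = 212, t_6 = 160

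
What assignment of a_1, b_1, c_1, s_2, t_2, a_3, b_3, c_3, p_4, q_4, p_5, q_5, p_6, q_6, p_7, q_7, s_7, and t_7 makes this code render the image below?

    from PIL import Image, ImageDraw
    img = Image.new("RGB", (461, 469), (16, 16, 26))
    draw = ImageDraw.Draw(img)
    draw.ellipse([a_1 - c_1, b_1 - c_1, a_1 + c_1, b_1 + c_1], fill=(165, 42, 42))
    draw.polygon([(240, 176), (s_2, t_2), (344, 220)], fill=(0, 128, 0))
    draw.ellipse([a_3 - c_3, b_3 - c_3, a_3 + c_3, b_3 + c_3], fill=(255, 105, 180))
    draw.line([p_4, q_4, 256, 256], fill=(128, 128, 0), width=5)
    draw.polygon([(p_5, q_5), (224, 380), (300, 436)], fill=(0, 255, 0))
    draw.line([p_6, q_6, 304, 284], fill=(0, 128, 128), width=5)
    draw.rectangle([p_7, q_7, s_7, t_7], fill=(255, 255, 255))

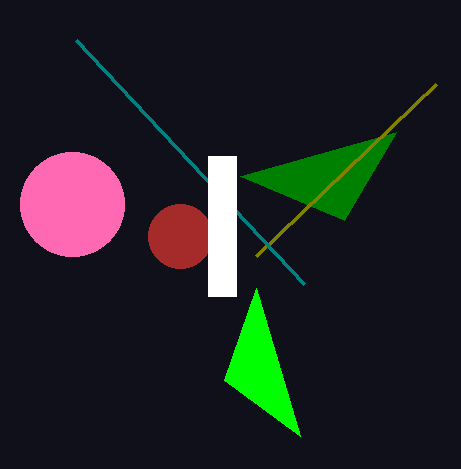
a_1 = 180; b_1 = 236; c_1 = 32; s_2 = 396; t_2 = 132; a_3 = 72; b_3 = 204; c_3 = 52; p_4 = 436; q_4 = 84; p_5 = 256; q_5 = 288; p_6 = 76; q_6 = 40; p_7 = 208; q_7 = 156; s_7 = 236; t_7 = 296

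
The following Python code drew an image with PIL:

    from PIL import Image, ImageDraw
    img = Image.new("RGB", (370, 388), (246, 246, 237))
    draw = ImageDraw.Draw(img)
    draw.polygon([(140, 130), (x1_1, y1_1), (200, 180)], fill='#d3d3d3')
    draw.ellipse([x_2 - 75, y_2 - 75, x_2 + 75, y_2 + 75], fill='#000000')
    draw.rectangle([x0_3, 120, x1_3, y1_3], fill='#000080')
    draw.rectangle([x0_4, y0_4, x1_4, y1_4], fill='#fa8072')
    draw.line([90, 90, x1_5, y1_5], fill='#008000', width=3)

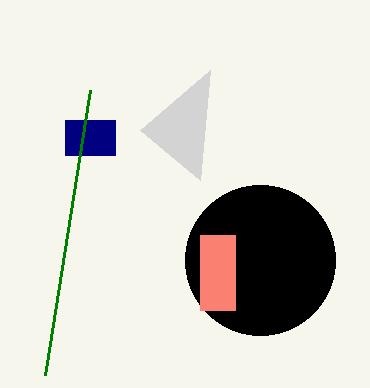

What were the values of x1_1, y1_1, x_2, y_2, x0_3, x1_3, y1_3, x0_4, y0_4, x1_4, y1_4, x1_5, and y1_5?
x1_1 = 210, y1_1 = 70, x_2 = 260, y_2 = 260, x0_3 = 65, x1_3 = 115, y1_3 = 155, x0_4 = 200, y0_4 = 235, x1_4 = 235, y1_4 = 310, x1_5 = 45, y1_5 = 375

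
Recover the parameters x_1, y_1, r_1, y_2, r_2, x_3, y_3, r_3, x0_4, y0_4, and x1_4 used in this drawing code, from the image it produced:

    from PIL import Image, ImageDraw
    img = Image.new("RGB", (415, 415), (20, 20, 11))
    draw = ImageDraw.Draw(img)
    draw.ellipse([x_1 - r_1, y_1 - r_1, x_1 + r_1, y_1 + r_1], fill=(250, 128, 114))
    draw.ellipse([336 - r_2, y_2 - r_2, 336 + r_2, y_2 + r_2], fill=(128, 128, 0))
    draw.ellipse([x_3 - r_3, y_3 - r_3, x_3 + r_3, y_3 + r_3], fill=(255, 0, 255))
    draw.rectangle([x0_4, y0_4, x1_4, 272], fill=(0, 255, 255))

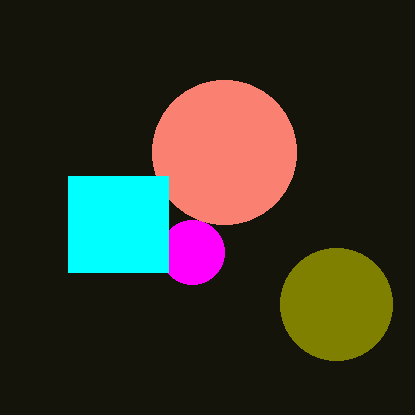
x_1 = 224
y_1 = 152
r_1 = 72
y_2 = 304
r_2 = 56
x_3 = 192
y_3 = 252
r_3 = 32
x0_4 = 68
y0_4 = 176
x1_4 = 168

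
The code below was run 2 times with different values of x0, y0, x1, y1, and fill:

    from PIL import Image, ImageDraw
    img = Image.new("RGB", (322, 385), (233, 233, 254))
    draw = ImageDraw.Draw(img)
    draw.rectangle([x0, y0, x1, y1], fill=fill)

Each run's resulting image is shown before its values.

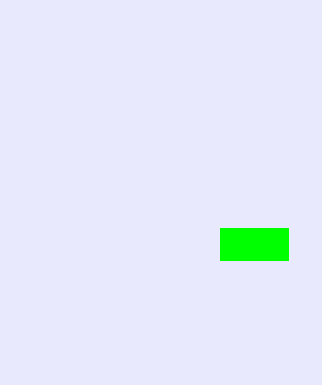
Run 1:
x0 = 220
y0 = 228
x1 = 288
y1 = 260
fill = 'lime'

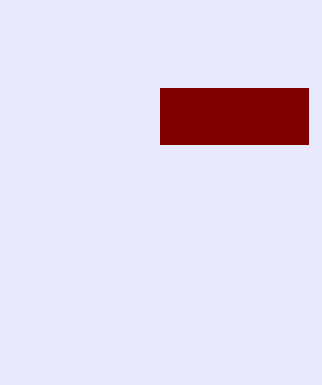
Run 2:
x0 = 160
y0 = 88
x1 = 308
y1 = 144
fill = 'maroon'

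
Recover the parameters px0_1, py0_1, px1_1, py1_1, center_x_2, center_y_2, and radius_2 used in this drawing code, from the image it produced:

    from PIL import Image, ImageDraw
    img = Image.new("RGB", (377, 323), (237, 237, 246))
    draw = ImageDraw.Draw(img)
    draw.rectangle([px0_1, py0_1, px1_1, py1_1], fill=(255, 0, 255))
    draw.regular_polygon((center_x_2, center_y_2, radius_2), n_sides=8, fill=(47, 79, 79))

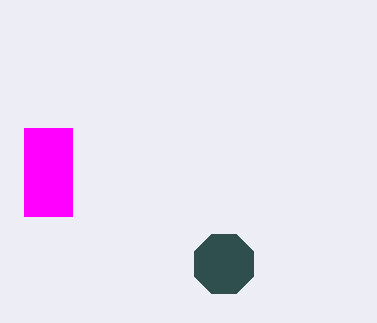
px0_1 = 24, py0_1 = 128, px1_1 = 72, py1_1 = 216, center_x_2 = 224, center_y_2 = 264, radius_2 = 32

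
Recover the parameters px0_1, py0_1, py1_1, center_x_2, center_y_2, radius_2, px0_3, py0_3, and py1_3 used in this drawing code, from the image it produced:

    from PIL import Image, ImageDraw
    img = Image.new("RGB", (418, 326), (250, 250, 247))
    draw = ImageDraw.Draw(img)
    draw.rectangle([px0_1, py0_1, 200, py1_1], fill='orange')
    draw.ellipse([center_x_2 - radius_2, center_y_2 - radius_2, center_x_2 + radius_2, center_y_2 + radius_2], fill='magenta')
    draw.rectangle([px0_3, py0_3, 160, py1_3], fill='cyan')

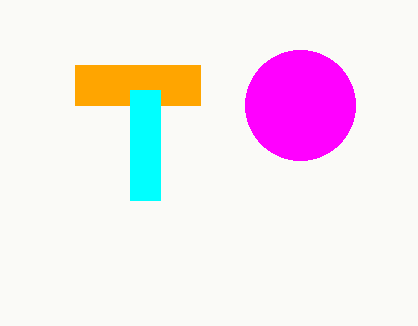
px0_1 = 75
py0_1 = 65
py1_1 = 105
center_x_2 = 300
center_y_2 = 105
radius_2 = 55
px0_3 = 130
py0_3 = 90
py1_3 = 200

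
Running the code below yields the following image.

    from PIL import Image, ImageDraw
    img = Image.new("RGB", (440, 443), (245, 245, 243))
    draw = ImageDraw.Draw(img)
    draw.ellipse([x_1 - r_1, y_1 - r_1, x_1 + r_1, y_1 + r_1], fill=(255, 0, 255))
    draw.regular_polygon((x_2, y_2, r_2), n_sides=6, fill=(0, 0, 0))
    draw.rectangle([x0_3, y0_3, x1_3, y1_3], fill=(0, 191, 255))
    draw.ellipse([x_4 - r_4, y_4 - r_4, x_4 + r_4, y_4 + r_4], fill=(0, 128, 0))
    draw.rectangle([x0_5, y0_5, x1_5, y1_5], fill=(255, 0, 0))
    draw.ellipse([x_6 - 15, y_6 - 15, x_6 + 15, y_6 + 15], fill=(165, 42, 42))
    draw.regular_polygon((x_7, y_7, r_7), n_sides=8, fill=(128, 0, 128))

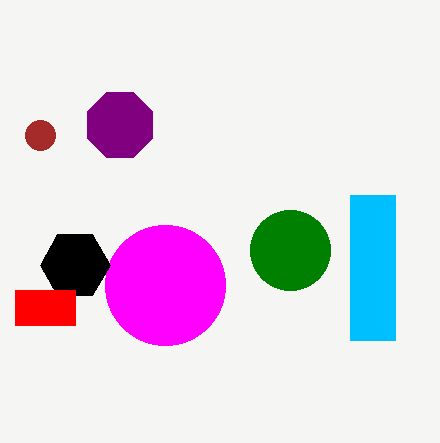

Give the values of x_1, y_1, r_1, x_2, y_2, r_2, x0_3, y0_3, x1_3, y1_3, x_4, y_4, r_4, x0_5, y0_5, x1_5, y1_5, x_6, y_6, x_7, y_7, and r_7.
x_1 = 165, y_1 = 285, r_1 = 60, x_2 = 75, y_2 = 265, r_2 = 35, x0_3 = 350, y0_3 = 195, x1_3 = 395, y1_3 = 340, x_4 = 290, y_4 = 250, r_4 = 40, x0_5 = 15, y0_5 = 290, x1_5 = 75, y1_5 = 325, x_6 = 40, y_6 = 135, x_7 = 120, y_7 = 125, r_7 = 35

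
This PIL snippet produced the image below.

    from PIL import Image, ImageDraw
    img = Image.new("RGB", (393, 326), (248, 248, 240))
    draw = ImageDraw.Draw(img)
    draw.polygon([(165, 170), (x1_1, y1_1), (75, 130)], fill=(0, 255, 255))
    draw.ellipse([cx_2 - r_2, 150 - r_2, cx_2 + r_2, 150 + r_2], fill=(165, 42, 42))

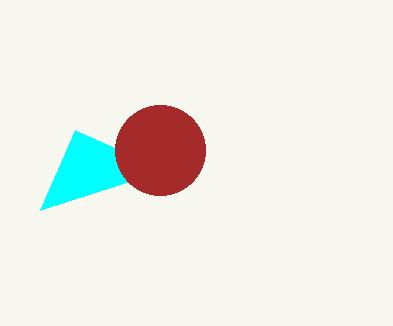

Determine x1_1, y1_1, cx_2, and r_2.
x1_1 = 40; y1_1 = 210; cx_2 = 160; r_2 = 45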